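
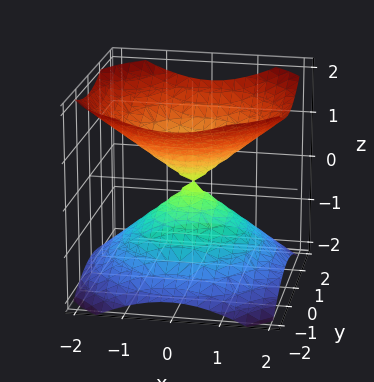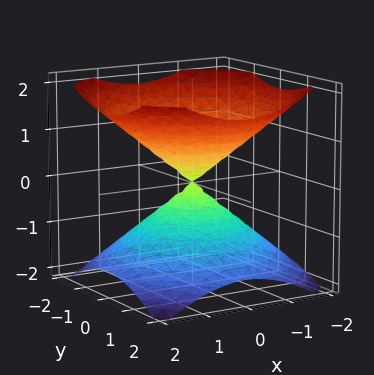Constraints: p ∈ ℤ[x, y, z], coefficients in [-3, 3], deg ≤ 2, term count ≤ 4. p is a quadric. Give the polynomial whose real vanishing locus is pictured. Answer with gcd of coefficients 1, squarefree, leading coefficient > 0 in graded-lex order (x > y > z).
2*x^2 + 2*y^2 - 3*z^2

There are 2 components. They look like related sheets of one shape, so recover p as a whole.
The degree is 2 — a double cone through the origin; a quadric.
Symmetries: it's symmetric under z → −z, forcing even powers of z; every cross-section ⟂ z is a circle, so x, y appear only via x² + y².
Checking where it meets the axes: a circular section at z = 1 has radius between 1 and 2; it meets the z-axis at z = 0 (among the integer gridlines); it crosses the x-axis at the gridline x = 0; it meets the y-axis at y = 0 (among the integer gridlines).
Putting this together gives p.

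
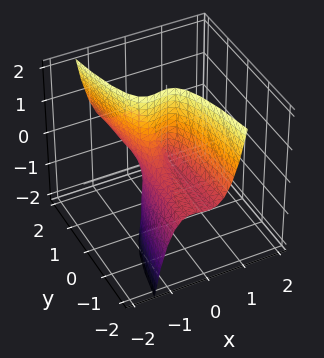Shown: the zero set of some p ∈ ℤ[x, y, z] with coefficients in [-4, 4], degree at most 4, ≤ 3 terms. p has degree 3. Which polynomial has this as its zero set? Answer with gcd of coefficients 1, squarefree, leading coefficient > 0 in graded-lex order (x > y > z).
First, degree: the shape is more complex than any degree-2 surface, so deg p = 3.
Next, from the axis intercepts and sections: every point of the z-axis in the box is on the surface; every point of the y-axis in the box is on the surface.
Finally, these observations pin down the coefficients.

3*x^3 + 2*x^2 + y*z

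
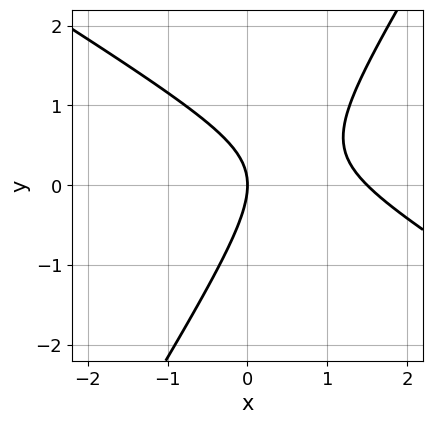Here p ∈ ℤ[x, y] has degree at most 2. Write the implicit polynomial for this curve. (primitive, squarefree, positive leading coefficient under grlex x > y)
2*x^2 + 2*x*y - 2*y^2 - 3*x

(a) Degree: a generic line meets the curve in up to 2 points, so deg p = 2.
(b) Observable constraints: one x-axis crossing is at x = 0; it crosses the y-axis at the gridline y = 0.
(c) These observations pin down the coefficients.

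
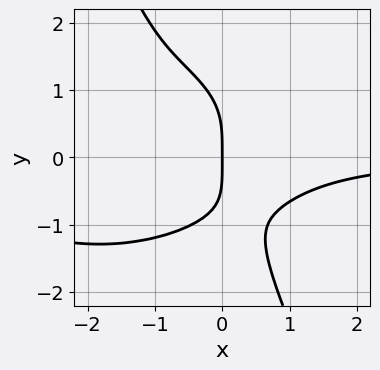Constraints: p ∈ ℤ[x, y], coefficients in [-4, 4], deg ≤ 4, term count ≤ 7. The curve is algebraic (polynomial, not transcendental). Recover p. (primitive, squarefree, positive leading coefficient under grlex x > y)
(a) deg p = 4.
(b) Observable constraints: it meets the y-axis at y = 0 (among the integer gridlines); one x-axis crossing is at x = 0.
(c) These observations pin down the coefficients.

x^3*y + 2*x*y^3 + y^4 + 3*x^2*y + 3*x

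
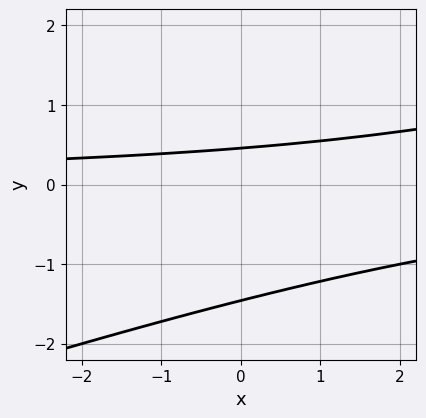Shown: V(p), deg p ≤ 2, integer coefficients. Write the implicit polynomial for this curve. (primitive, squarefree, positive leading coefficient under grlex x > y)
1. Degree: a generic line meets the curve in up to 2 points, so deg p = 2.
2. Reading off the gridlines: it misses every integer gridline on the x-axis.
3. Assembling these constraints gives the stated polynomial.

x*y - 3*y^2 - 3*y + 2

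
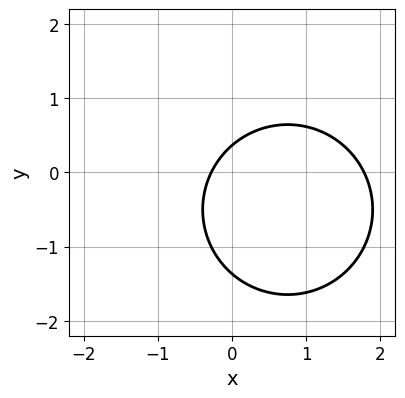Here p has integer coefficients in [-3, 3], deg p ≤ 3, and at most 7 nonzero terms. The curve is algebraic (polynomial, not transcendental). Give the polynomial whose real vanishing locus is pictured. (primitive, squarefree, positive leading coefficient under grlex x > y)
(a) Degree: the shape is more complex than any degree-1 curve, so deg p = 2.
(b) Matching integer coefficients to the picture gives p.

2*x^2 + 2*y^2 - 3*x + 2*y - 1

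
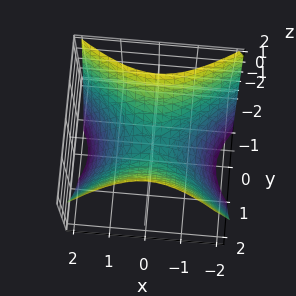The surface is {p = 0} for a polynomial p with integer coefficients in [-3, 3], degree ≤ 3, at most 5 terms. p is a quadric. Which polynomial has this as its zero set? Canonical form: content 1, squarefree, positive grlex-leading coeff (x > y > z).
1. The degree is 2 — a hyperbolic paraboloid; a quadric.
2. Symmetries: it's symmetric under y → −y, forcing even powers of y; mirror symmetry x ↦ −x ⇒ only even powers of x.
3. From the axis intercepts and sections: it crosses the x-axis at the gridline x = 0; it meets the y-axis at y = 0 (among the integer gridlines); one z-axis crossing is at z = 0.
4. Matching integer coefficients to the picture gives p.

2*x^2 - 3*y^2 + 3*z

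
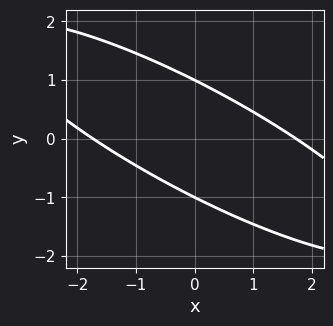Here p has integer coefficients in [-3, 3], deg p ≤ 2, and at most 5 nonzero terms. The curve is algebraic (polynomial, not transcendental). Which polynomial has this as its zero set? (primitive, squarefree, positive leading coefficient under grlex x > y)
Degree: the shape is more complex than any degree-1 curve, so deg p = 2.
Checking where it meets the axes: among the integer gridlines, it crosses the y-axis at y ∈ {-1, 1}.
Fitting integer coefficients to these (and the overall shape) gives p.

x^2 + 3*x*y + 3*y^2 - 3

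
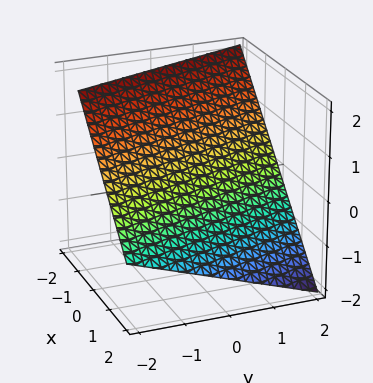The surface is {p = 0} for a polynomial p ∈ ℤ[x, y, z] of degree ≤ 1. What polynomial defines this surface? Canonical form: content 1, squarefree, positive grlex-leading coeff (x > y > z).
The degree is 1 — every cross-section is a straight line — this is a plane.
Against the integer gridlines: it meets the y-axis at y = 2 (among the integer gridlines).
Solving for integer coefficients yields p as stated.

3*x + y + 3*z - 2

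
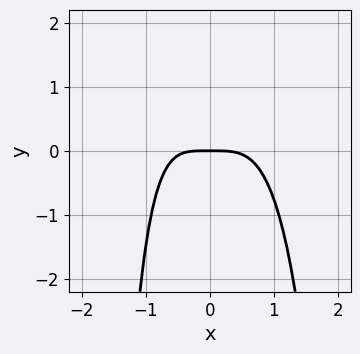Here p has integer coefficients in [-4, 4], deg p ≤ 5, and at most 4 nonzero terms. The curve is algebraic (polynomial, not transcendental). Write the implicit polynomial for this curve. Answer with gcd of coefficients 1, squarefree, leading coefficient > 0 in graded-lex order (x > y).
3*x^4 + x*y + 3*y

1. Degree: no degree-3 curve has this shape, so deg p = 4.
2. From the visible intercepts: it meets the x-axis at x = 0 (among the integer gridlines); it crosses the y-axis at the gridline y = 0.
3. Putting this together gives p.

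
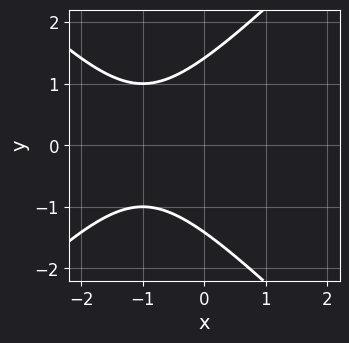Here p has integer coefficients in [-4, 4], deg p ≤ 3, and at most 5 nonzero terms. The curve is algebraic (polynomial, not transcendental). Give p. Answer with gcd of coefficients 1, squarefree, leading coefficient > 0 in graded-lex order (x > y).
(a) The degree is 2 — no degree-1 curve has this shape.
(b) Symmetries: it's symmetric under y → −y, forcing even powers of y.
(c) Checking where it meets the axes: no x-intercept at any integer in the box.
(d) Fitting integer coefficients to these (and the overall shape) gives p.

x^2 - y^2 + 2*x + 2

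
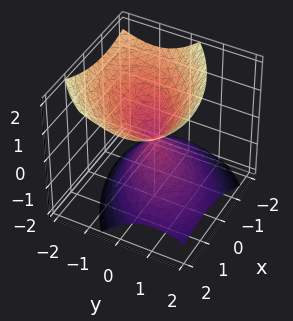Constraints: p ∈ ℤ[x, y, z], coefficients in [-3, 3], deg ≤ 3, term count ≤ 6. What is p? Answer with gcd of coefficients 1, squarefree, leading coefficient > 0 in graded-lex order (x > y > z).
The picture has 2 separate pieces. Treating them together as one polynomial.
The degree is 2 — no degree-1 surface has this shape.
From the visible intercepts: one z-axis crossing is at z = 0; it crosses the y-axis at the gridline y = 0; one x-axis crossing is at x = 0.
Putting this together gives p.

2*x^2 - 2*x*y + 3*y^2 + 2*y*z - 3*z^2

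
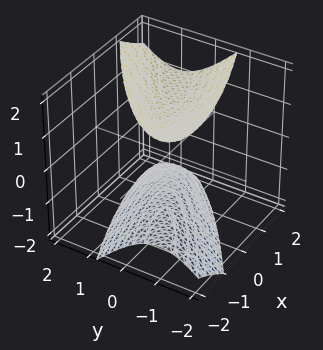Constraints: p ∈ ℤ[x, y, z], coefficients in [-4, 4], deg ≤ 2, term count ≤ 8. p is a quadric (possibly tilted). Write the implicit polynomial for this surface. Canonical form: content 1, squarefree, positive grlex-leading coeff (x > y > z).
(a) There are 2 components. They look like related sheets of one shape, so recover p as a whole.
(b) Degree: the shape is more complex than any degree-1 surface, so deg p = 2.
(c) From the axis intercepts and sections: it misses every integer gridline on the x-axis; no y-intercept at any integer in the box.
(d) Assembling these constraints gives the stated polynomial.

x^2 - 3*x*y - x*z + 3*y^2 - 2*z^2 + 3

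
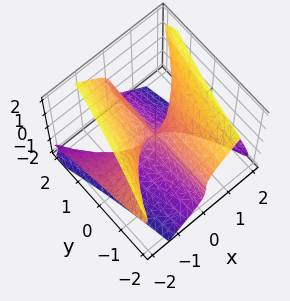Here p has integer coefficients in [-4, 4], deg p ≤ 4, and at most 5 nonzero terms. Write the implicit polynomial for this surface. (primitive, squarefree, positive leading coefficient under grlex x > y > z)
3*x^2*z - 2*z^3 - 3*x*y

The degree is 3 — no degree-2 surface has this shape.
Reading off the gridlines: the visible y-axis segment lies entirely on the surface; every point of the x-axis in the box is on the surface; one z-axis crossing is at z = 0.
Together with the visible shape, these determine p as stated.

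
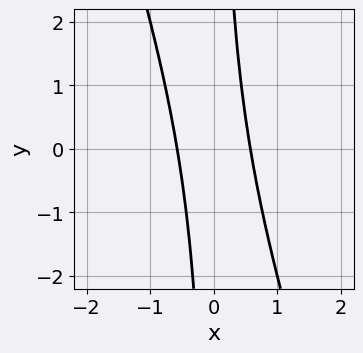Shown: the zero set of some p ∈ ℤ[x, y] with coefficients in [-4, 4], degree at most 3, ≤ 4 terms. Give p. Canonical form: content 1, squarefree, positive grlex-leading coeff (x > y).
3*x^2 + x*y - 1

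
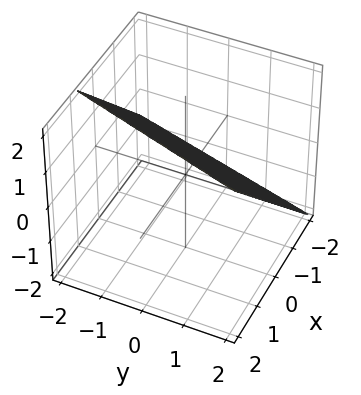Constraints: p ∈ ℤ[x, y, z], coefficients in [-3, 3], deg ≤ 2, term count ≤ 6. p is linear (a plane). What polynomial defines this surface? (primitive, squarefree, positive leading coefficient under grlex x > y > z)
3*x - y - 3*z + 2

1. Degree: every cross-section is a straight line — this is a plane, so deg p = 1.
2. Against the integer gridlines: it meets the y-axis at y = 2 (among the integer gridlines).
3. Putting this together gives p.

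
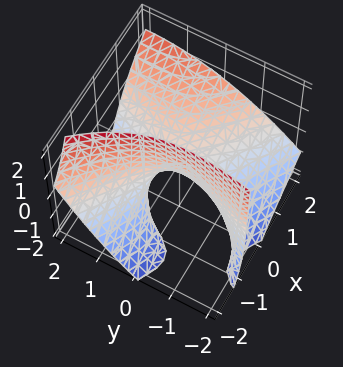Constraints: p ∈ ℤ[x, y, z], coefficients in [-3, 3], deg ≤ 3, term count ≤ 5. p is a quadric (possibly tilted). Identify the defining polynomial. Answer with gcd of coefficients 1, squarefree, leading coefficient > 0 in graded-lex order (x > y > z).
deg p = 2. A generic line meets the surface in up to 2 points.
Against the integer gridlines: it crosses the y-axis at the gridline y = 0; it meets the z-axis at z = 0 (among the integer gridlines).
Assembling these constraints gives the stated polynomial.

2*x^2 + 2*x*y - 3*x*z - y^2 - 2*z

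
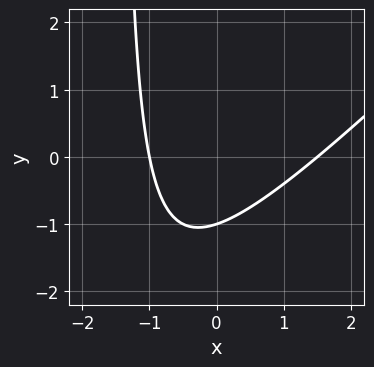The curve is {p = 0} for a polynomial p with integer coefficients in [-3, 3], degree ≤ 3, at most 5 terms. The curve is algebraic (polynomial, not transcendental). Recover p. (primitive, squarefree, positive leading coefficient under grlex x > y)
The degree is 2 — a generic line meets the curve in up to 2 points.
Reading off the gridlines: it meets the y-axis at y = -1 (among the integer gridlines); it meets the x-axis at x = -1 (among the integer gridlines).
The integer polynomial consistent with all of this is the stated p.

2*x^2 - 2*x*y - x - 3*y - 3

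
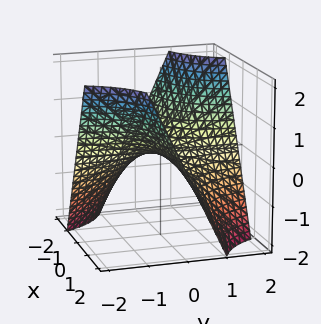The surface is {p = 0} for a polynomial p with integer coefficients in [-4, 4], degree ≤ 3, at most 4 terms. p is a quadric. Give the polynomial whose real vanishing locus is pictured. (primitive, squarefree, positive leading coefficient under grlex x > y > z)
x*y + z

1. deg p = 2. A saddle surface; a quadric.
2. From the axis intercepts and sections: the visible x-axis segment lies entirely on the surface; it meets the z-axis at z = 0 (among the integer gridlines); every point of the y-axis in the box is on the surface.
3. Together with the visible shape, these determine p as stated.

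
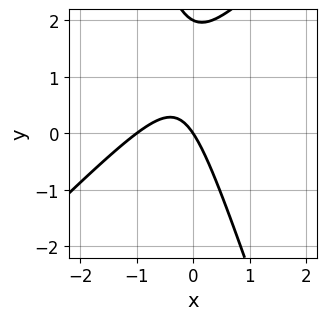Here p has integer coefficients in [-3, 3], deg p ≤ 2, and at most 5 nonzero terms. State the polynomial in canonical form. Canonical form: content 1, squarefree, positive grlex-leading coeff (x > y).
3*x^2 - 2*x*y - y^2 + 3*x + 2*y

1. deg p = 2.
2. Checking where it meets the axes: the x-axis gridline crossings are at x ∈ {-1, 0}; the y-axis gridline crossings are at y ∈ {0, 2}.
3. Solving for integer coefficients yields p as stated.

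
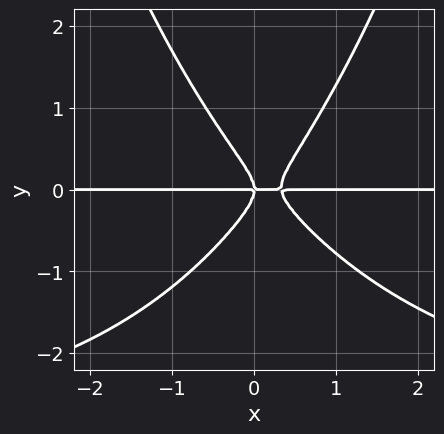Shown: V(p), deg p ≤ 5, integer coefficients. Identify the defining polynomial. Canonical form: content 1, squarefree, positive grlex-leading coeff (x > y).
1. Degree: no degree-3 curve has this shape, so deg p = 4.
2. From the axis intercepts and sections: it meets the y-axis at y = 0 (among the integer gridlines); every point of the x-axis in the box is on the curve.
3. Matching integer coefficients to the picture gives p.

x^2*y^2 + 3*x^2*y - 2*y^3 - x*y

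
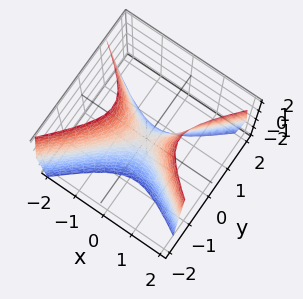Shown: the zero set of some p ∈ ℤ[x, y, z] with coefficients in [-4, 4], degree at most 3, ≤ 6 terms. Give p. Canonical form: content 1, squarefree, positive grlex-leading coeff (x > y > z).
2*x^2 + x*y - 3*y^2 - z

First, deg p = 2. A generic line meets the surface in up to 2 points.
Next, from the axis intercepts and sections: it crosses the y-axis at the gridline y = 0; one z-axis crossing is at z = 0; it crosses the x-axis at the gridline x = 0.
Finally, the integer polynomial consistent with all of this is the stated p.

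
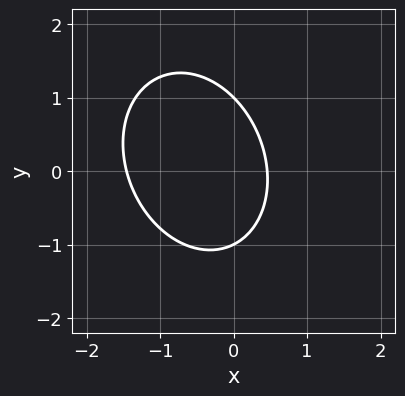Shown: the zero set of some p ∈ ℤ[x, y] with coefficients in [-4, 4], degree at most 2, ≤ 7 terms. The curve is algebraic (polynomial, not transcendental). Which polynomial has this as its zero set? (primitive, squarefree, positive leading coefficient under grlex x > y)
1. Degree: a generic line meets the curve in up to 2 points, so deg p = 2.
2. Against the integer gridlines: the y-axis gridline crossings are at y ∈ {-1, 1}.
3. These observations pin down the coefficients.

3*x^2 + x*y + 2*y^2 + 3*x - 2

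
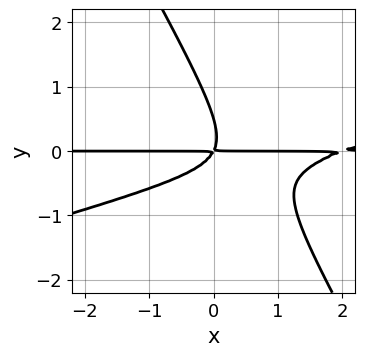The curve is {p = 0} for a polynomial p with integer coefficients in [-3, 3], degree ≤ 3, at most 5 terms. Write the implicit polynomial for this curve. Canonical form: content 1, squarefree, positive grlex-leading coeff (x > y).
x^2*y - 3*x*y^2 - 2*y^3 - 2*x*y + y^2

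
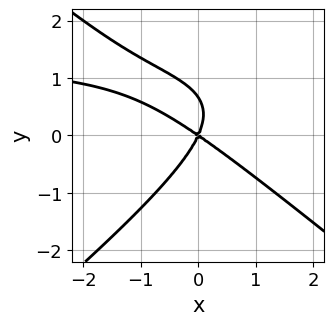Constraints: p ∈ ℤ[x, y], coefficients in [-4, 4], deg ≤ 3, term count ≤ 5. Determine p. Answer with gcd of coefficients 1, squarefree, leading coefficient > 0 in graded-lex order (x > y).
First, degree: the shape is more complex than any degree-2 curve, so deg p = 3.
Next, checking where it meets the axes: it crosses the y-axis at the gridline y = 0; one x-axis crossing is at x = 0.
Finally, these observations pin down the coefficients.

2*x^2*y - 3*y^3 - 3*x^2 - 3*x*y + 2*y^2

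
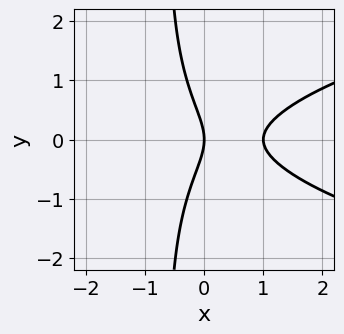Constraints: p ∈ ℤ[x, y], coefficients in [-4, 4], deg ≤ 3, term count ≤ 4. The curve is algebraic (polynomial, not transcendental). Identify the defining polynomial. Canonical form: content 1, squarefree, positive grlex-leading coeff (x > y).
3*x*y^2 - 3*x^2 + 2*y^2 + 3*x

First, degree: the shape is more complex than any degree-2 curve, so deg p = 3.
Then, symmetries: it's symmetric under y → −y, forcing even powers of y.
Next, against the integer gridlines: it meets the y-axis at y = 0 (among the integer gridlines); the x-axis gridline crossings are at x ∈ {0, 1}.
Finally, assembling these constraints gives the stated polynomial.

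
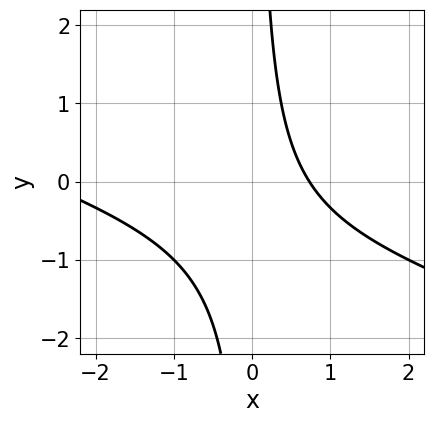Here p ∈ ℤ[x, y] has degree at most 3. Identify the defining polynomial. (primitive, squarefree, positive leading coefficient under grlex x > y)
(a) Degree: no degree-1 curve has this shape, so deg p = 2.
(b) Reading off the gridlines: it misses every integer gridline on the y-axis.
(c) Fitting integer coefficients to these (and the overall shape) gives p.

x^2 + 3*x*y + 2*x - 2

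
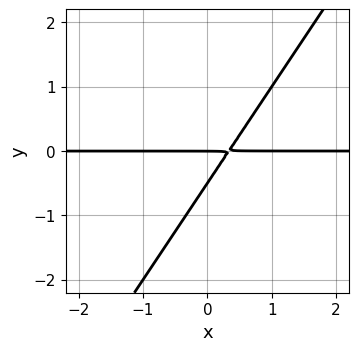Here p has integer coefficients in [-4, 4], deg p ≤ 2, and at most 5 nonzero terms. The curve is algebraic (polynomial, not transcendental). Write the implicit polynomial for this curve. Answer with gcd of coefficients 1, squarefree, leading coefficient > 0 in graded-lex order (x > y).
3*x*y - 2*y^2 - y

1. Degree: a generic line meets the curve in up to 2 points, so deg p = 2.
2. From the axis intercepts and sections: it crosses the y-axis at the gridline y = 0; the visible x-axis segment lies entirely on the curve.
3. Putting this together gives p.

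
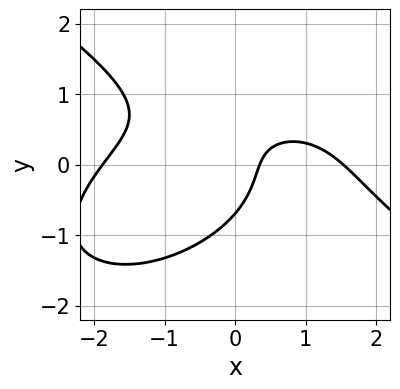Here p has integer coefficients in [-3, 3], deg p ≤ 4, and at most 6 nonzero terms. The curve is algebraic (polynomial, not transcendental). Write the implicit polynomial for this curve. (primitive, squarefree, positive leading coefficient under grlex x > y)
x^3 + 3*y^3 + 3*x*y - 3*x + 1

1. Degree: the shape is more complex than any degree-2 curve, so deg p = 3.
2. Putting this together gives p.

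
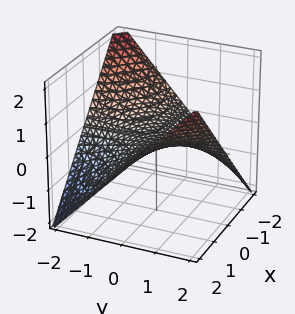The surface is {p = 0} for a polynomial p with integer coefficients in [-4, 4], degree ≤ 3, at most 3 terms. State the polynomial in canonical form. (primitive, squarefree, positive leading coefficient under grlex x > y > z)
x*y - 2*z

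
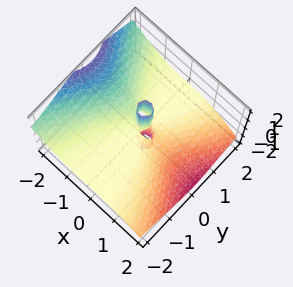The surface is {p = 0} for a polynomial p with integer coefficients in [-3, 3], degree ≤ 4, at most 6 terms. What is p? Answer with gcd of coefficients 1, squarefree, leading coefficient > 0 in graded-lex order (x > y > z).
First, the degree is 3 — the shape is more complex than any degree-2 surface.
Then, checking where it meets the axes: the visible y-axis segment lies entirely on the surface; every point of the z-axis in the box is on the surface; it crosses the x-axis at the gridline x = 0.
Finally, solving for integer coefficients yields p as stated.

2*x^3 + 2*x^2*z + 2*y^2*z - y*z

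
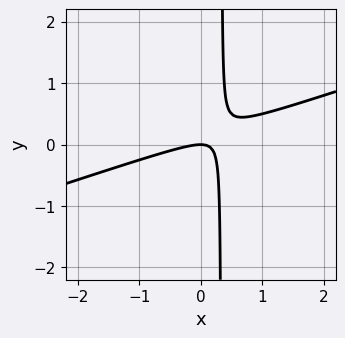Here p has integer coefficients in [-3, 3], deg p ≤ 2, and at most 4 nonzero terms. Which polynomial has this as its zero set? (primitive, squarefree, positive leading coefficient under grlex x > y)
First, deg p = 2. The shape is more complex than any degree-1 curve.
Then, reading off the gridlines: it crosses the x-axis at the gridline x = 0; it meets the y-axis at y = 0 (among the integer gridlines).
Finally, solving for integer coefficients yields p as stated.

x^2 - 3*x*y + y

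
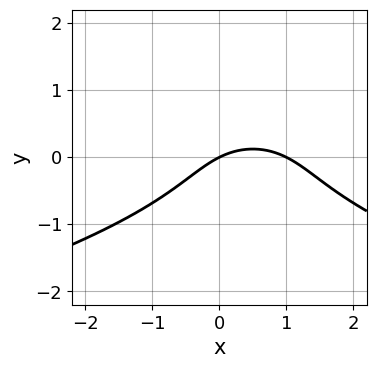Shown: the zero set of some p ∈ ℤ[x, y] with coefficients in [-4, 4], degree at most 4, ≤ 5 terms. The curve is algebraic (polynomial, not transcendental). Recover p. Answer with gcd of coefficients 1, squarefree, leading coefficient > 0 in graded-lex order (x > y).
1. The degree is 3 — no degree-2 curve has this shape.
2. Reading off the gridlines: one y-axis crossing is at y = 0; among the integer gridlines, it crosses the x-axis at x ∈ {0, 1}.
3. Solving for integer coefficients yields p as stated.

2*y^3 + x^2 - x + 2*y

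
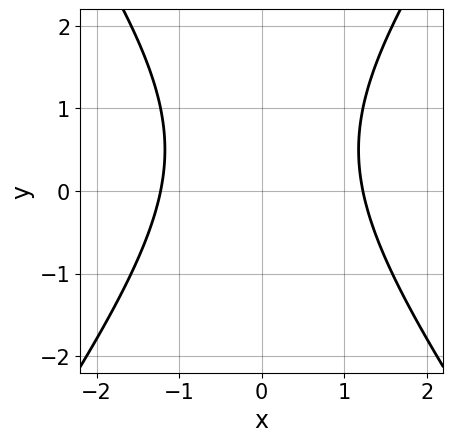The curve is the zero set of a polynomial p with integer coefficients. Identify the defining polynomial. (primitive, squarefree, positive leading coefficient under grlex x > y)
(a) Degree: a generic line meets the curve in up to 2 points, so deg p = 2.
(b) Symmetries: mirror symmetry x ↦ −x ⇒ only even powers of x.
(c) Reading off the gridlines: no y-intercept at any integer in the box.
(d) Putting this together gives p.

2*x^2 - y^2 + y - 3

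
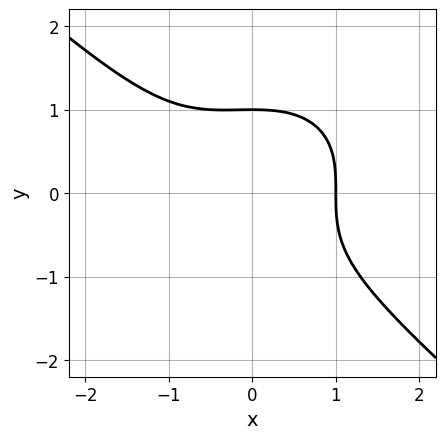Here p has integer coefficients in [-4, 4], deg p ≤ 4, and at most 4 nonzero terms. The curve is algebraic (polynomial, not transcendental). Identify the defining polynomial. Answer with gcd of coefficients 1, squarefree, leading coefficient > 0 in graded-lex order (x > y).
2*x^3 + 3*y^3 + x^2 - 3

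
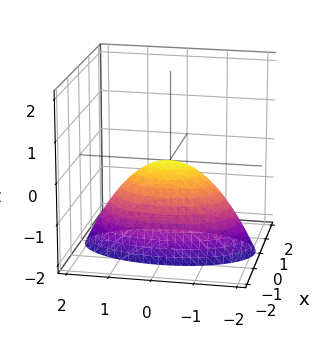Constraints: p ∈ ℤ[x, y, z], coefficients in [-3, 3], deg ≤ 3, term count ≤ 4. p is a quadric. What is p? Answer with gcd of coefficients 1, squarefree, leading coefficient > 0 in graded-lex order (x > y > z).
3*x^2 + y^2 + 2*z

First, deg p = 2. A single bowl opening along one axis; a quadric.
Then, symmetries: mirror symmetry x ↦ −x ⇒ only even powers of x; it's symmetric under y → −y, forcing even powers of y.
Then, from the axis intercepts and sections: one y-axis crossing is at y = 0; it meets the z-axis at z = 0 (among the integer gridlines); one x-axis crossing is at x = 0.
Finally, assembling these constraints gives the stated polynomial.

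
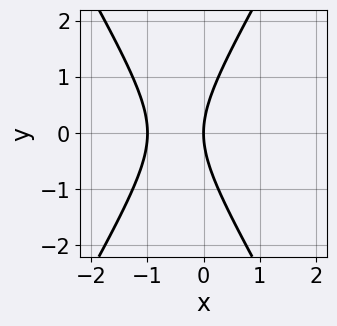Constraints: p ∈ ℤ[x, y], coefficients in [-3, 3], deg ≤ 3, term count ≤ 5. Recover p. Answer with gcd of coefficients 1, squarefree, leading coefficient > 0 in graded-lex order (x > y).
3*x^2 - y^2 + 3*x

deg p = 2. No degree-1 curve has this shape.
Symmetries: the y ↦ −y reflection is a symmetry, so y appears only in even powers.
Reading off the gridlines: it crosses the y-axis at the gridline y = 0; among the integer gridlines, it crosses the x-axis at x ∈ {-1, 0}.
Putting this together gives p.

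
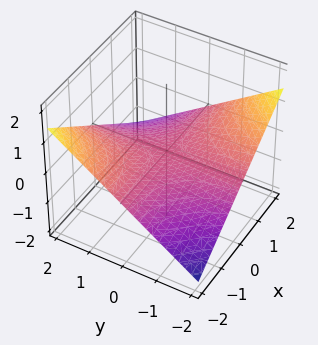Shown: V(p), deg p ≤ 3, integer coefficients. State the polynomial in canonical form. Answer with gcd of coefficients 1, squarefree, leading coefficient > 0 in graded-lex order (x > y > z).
(a) deg p = 2.
(b) Reading off the gridlines: every point of the x-axis in the box is on the surface; one z-axis crossing is at z = 0; every point of the y-axis in the box is on the surface.
(c) These observations pin down the coefficients.

x*y + 3*z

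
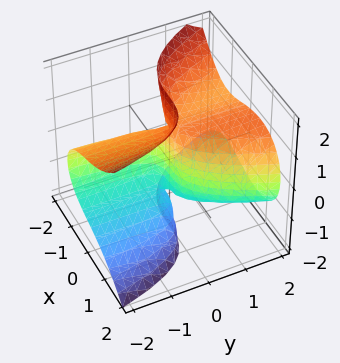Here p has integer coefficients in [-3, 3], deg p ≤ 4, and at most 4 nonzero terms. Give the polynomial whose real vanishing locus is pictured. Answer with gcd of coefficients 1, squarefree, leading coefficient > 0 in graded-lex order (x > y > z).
The degree is 3 — a generic line meets the surface in up to 3 points.
Reading off the gridlines: one x-axis crossing is at x = 0; every point of the z-axis in the box is on the surface.
Matching integer coefficients to the picture gives p.

2*x^3 + 3*y*z^2 - 2*x*y - 3*y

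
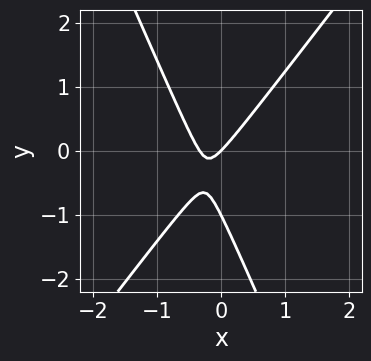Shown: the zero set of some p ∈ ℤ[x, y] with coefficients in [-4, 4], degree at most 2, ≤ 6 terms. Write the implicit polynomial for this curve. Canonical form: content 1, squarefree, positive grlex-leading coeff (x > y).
(a) Degree: the shape is more complex than any degree-1 curve, so deg p = 2.
(b) Against the integer gridlines: one x-axis crossing is at x = 0; the y-axis gridline crossings are at y ∈ {-1, 0}.
(c) The integer polynomial consistent with all of this is the stated p.

3*x^2 - x*y - y^2 + x - y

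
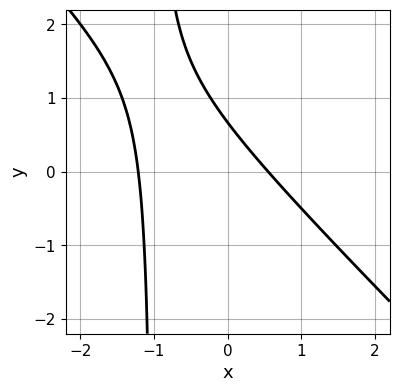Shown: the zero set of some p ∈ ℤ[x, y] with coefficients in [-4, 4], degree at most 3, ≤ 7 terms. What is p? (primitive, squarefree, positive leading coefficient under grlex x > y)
1. The degree is 2 — a generic line meets the curve in up to 2 points.
2. The integer polynomial consistent with all of this is the stated p.

3*x^2 + 3*x*y + 2*x + 3*y - 2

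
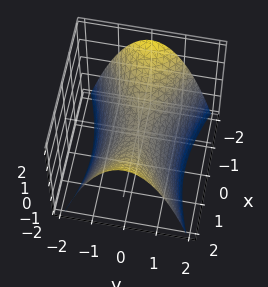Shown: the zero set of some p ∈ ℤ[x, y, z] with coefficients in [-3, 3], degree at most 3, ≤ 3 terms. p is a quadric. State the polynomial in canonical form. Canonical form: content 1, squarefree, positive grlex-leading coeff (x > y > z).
x^2 - 3*y^2 - 3*z

The degree is 2 — a hyperbolic paraboloid; a quadric.
Symmetries: it's symmetric under x → −x, forcing even powers of x; mirror symmetry y ↦ −y ⇒ only even powers of y.
From the visible intercepts: it crosses the y-axis at the gridline y = 0; it crosses the x-axis at the gridline x = 0; it meets the z-axis at z = 0 (among the integer gridlines).
Putting this together gives p.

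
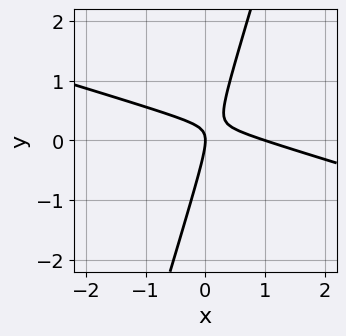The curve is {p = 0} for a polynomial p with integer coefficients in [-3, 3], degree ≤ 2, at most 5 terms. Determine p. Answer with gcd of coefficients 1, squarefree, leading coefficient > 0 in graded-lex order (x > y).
First, degree: the shape is more complex than any degree-1 curve, so deg p = 2.
Then, from the visible intercepts: among the integer gridlines, it crosses the x-axis at x ∈ {0, 1}; it meets the y-axis at y = 0 (among the integer gridlines).
Finally, assembling these constraints gives the stated polynomial.

x^2 + 3*x*y - y^2 - x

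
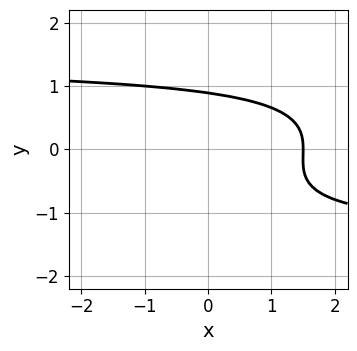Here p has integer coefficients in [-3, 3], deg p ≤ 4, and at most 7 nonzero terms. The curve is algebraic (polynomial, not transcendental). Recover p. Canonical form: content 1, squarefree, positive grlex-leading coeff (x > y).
x*y^2 - 2*y^3 - 2*y^2 - 2*x + 3

First, degree: a generic line meets the curve in up to 3 points, so deg p = 3.
Finally, solving for integer coefficients yields p as stated.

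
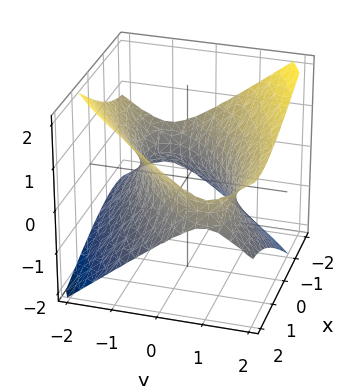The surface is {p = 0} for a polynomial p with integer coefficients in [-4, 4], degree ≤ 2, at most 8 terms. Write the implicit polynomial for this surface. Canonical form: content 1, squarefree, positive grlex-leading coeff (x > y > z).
x^2 - 2*x*y + x*z + 2*y^2 - 3*z^2 - 2

deg p = 2. No degree-1 surface has this shape.
Against the integer gridlines: the surface avoids every integer z-axis point in the box; the y-axis gridline crossings are at y ∈ {-1, 1}.
Matching integer coefficients to the picture gives p.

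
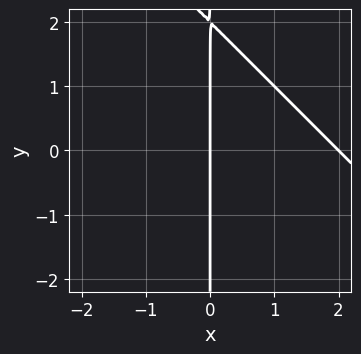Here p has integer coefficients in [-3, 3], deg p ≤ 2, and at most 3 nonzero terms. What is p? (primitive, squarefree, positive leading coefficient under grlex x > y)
x^2 + x*y - 2*x

deg p = 2.
From the visible intercepts: among the integer gridlines, it crosses the x-axis at x ∈ {0, 2}; every point of the y-axis in the box is on the curve.
Putting this together gives p.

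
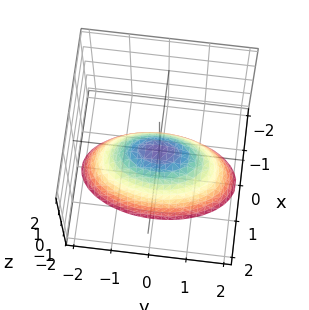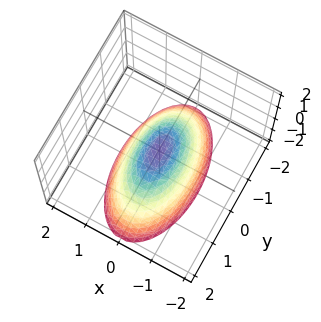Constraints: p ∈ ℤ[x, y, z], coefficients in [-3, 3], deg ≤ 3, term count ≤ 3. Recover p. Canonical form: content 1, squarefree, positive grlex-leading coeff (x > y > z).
1. deg p = 2. A single bowl opening along one axis; a quadric.
2. Symmetries: mirror symmetry y ↦ −y ⇒ only even powers of y; it's symmetric under x → −x, forcing even powers of x.
3. Reading off the gridlines: it crosses the y-axis at the gridline y = 0; it crosses the x-axis at the gridline x = 0; it crosses the z-axis at the gridline z = 0.
4. The integer polynomial consistent with all of this is the stated p.

3*x^2 + y^2 + 2*z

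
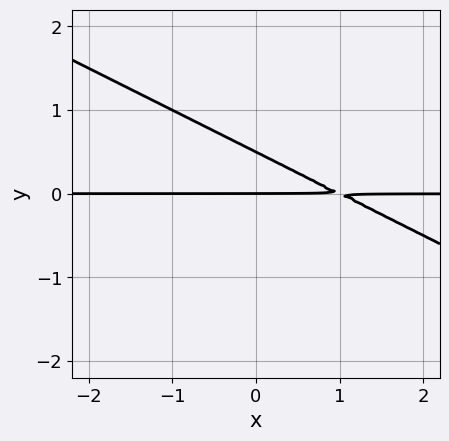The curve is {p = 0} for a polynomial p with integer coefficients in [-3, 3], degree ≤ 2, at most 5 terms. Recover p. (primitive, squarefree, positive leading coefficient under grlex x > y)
x*y + 2*y^2 - y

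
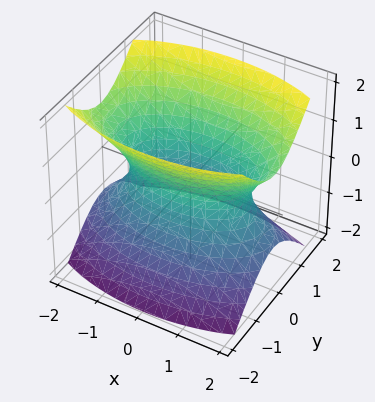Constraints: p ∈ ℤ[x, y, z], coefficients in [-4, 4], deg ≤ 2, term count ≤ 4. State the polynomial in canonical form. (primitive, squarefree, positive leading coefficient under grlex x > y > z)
x^2 + 3*y^2 - 2*z^2 - 2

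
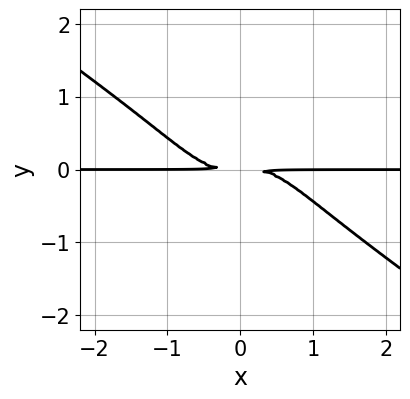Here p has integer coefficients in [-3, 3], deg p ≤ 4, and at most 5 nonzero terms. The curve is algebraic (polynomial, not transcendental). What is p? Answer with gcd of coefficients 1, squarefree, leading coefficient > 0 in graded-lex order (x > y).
(a) deg p = 4. The shape is more complex than any degree-3 curve.
(b) Reading off the gridlines: the visible x-axis segment lies entirely on the curve.
(c) Putting this together gives p.

3*x^3*y + 3*x^2*y^2 - 2*x*y^3 + 3*y^2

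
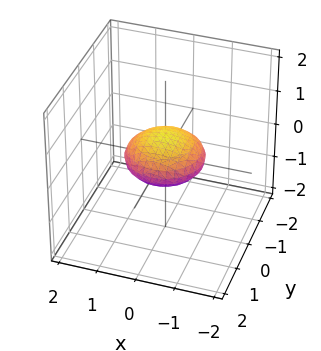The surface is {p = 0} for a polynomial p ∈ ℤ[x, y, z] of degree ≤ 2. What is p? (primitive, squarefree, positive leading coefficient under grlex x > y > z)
(a) The degree is 2 — bounded and convex; a quadric.
(b) Symmetries: rotational symmetry about the z-axis ⇒ p depends on x, y only through x² + y²; mirror symmetry z ↦ −z ⇒ only even powers of z.
(c) From the visible intercepts: among the integer gridlines, it crosses the y-axis at y ∈ {-1, 1}; the x-axis gridline crossings are at x ∈ {-1, 1}; a circular section at z = 0 has radius exactly 1.
(d) Together with the visible shape, these determine p as stated.

x^2 + y^2 + 3*z^2 - 1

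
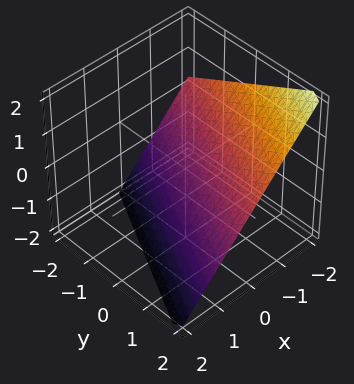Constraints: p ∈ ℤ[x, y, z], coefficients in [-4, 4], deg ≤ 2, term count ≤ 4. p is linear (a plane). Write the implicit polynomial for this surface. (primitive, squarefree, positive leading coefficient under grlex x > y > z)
2*x - y + 2*z + 2

Degree: the surface is flat (a plane), so deg p = 1.
Checking where it meets the axes: it meets the z-axis at z = -1 (among the integer gridlines); it meets the x-axis at x = -1 (among the integer gridlines).
Solving for integer coefficients yields p as stated. Check: (0, 2, 0) on the y-axis lies on the surface, and p(0, 2, 0) = 0. ✓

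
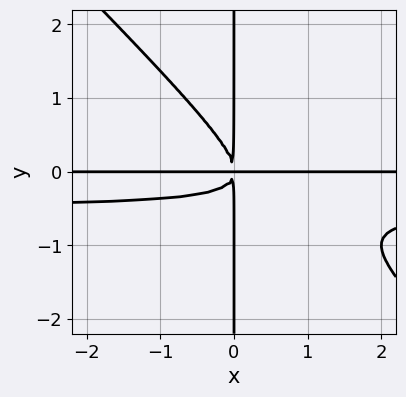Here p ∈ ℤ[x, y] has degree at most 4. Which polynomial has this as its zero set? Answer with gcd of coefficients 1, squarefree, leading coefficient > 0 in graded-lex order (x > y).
1. deg p = 4. The shape is more complex than any degree-3 curve.
2. Observable constraints: every point of the x-axis in the box is on the curve; every point of the y-axis in the box is on the curve.
3. Putting this together gives p.

2*x^2*y^2 + 2*x*y^3 + x^2*y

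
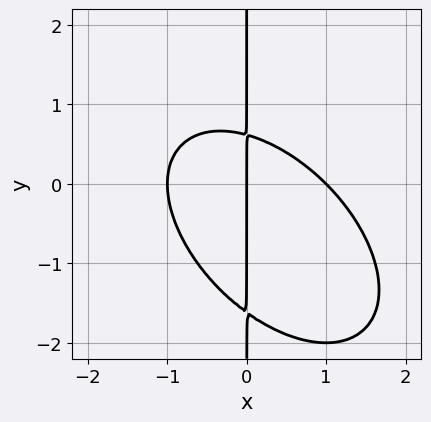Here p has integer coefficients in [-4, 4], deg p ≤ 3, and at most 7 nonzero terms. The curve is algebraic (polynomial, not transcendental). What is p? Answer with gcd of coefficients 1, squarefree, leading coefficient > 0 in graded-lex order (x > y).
x^3 + x^2*y + x*y^2 + x*y - x

(a) deg p = 3. The shape is more complex than any degree-2 curve.
(b) Against the integer gridlines: every point of the y-axis in the box is on the curve; among the integer gridlines, it crosses the x-axis at x ∈ {-1, 0, 1}.
(c) Assembling these constraints gives the stated polynomial.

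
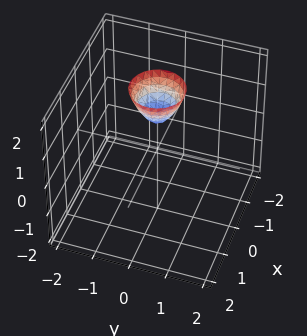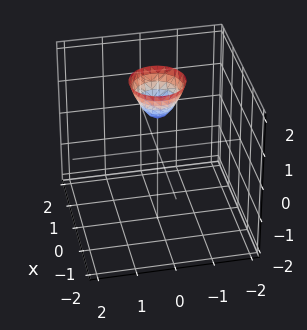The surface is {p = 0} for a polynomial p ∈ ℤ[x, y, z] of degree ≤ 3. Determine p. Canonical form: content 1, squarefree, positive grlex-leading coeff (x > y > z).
2*x^2 + 2*y^2 - z + 1

1. Degree: the shape is more complex than any degree-1 surface, so deg p = 2.
2. Symmetries: rotational symmetry about the z-axis ⇒ p depends on x, y only through x² + y².
3. Reading off the gridlines: it misses every integer gridline on the x-axis; a circular section at z = 2 has radius between 0 and 1; no y-intercept at any integer in the box.
4. Together with the visible shape, these determine p as stated. Check: (0, 0, 1) on the z-axis lies on the surface, and p(0, 0, 1) = 0. ✓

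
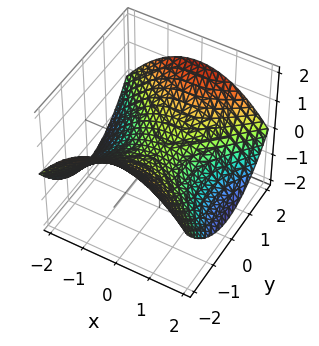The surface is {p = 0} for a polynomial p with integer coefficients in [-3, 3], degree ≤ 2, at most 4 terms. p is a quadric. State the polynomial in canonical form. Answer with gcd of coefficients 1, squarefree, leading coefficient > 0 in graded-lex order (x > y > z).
x^2 - y^2 + 3*z

(a) Degree: a saddle surface; a quadric, so deg p = 2.
(b) Symmetries: it's symmetric under y → −y, forcing even powers of y; the x ↦ −x reflection is a symmetry, so x appears only in even powers.
(c) Reading off the gridlines: one y-axis crossing is at y = 0; it meets the z-axis at z = 0 (among the integer gridlines).
(d) Together with the visible shape, these determine p as stated.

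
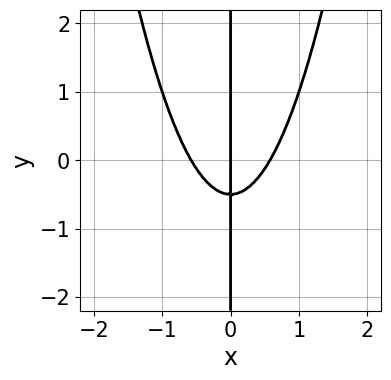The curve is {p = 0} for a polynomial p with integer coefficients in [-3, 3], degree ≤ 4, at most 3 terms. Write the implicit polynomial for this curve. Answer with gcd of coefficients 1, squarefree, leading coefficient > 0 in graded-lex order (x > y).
3*x^3 - 2*x*y - x

Degree: no degree-2 curve has this shape, so deg p = 3.
Observable constraints: it meets the x-axis at x = 0 (among the integer gridlines); every point of the y-axis in the box is on the curve.
Matching integer coefficients to the picture gives p.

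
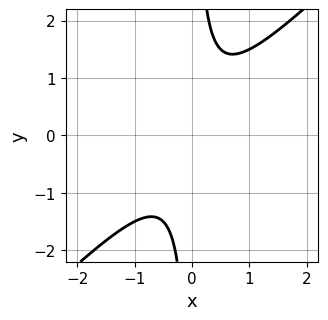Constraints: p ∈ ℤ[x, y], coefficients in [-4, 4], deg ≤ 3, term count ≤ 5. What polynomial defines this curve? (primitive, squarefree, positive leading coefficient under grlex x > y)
2*x^2 - 2*x*y + 1

deg p = 2. No degree-1 curve has this shape.
From the visible intercepts: it misses every integer gridline on the y-axis; the curve avoids every integer x-axis point in the box.
The integer polynomial consistent with all of this is the stated p.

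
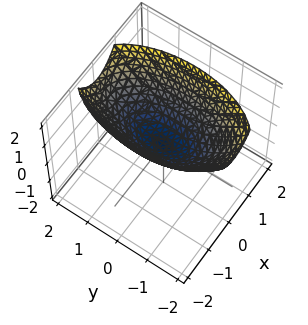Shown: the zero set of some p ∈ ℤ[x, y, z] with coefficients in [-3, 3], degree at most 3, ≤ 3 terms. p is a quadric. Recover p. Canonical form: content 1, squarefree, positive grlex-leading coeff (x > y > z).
3*x^2 + y^2 - 3*z

deg p = 2. A single bowl opening along one axis; a quadric.
Symmetries: the y ↦ −y reflection is a symmetry, so y appears only in even powers; mirror symmetry x ↦ −x ⇒ only even powers of x.
Observable constraints: it meets the z-axis at z = 0 (among the integer gridlines); it meets the y-axis at y = 0 (among the integer gridlines); it meets the x-axis at x = 0 (among the integer gridlines).
Putting this together gives p.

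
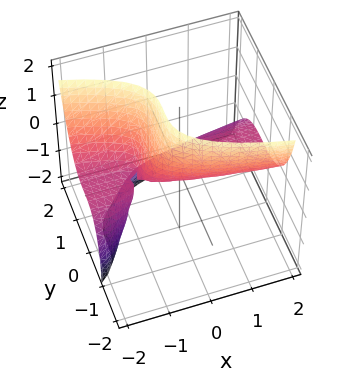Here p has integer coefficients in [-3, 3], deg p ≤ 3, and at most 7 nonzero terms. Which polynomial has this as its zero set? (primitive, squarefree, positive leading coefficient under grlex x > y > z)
First, the degree is 3 — the shape is more complex than any degree-2 surface.
Next, observable constraints: the visible x-axis segment lies entirely on the surface; it crosses the z-axis at the gridline z = 0; it crosses the y-axis at the gridline y = 0.
Finally, these observations pin down the coefficients.

3*y^3 + 3*x*z - y^2 - z^2 + 3*z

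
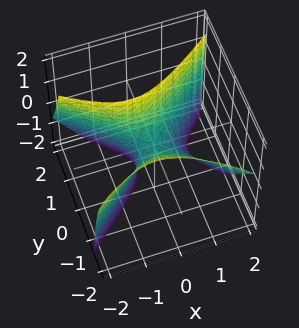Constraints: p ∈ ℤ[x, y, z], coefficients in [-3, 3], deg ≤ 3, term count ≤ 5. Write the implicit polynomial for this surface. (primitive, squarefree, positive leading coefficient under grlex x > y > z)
(a) The degree is 2 — the shape is more complex than any degree-1 surface.
(b) Checking where it meets the axes: one z-axis crossing is at z = 0; it meets the x-axis at x = 0 (among the integer gridlines); one y-axis crossing is at y = 0.
(c) Fitting integer coefficients to these (and the overall shape) gives p.

2*x^2 + x*z - 3*y^2 - 2*y*z + z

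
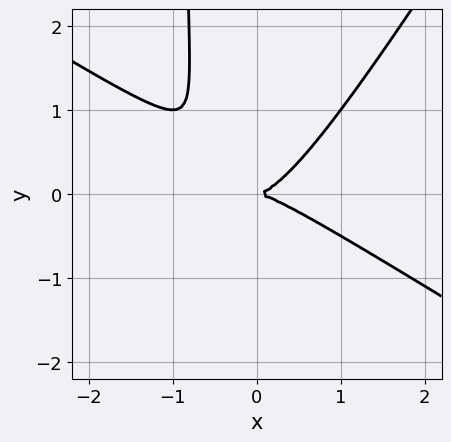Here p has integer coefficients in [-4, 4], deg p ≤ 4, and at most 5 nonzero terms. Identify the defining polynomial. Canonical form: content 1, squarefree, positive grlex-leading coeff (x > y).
x^3 + x^2*y - x*y^2 - y^2

First, deg p = 3.
Next, from the visible intercepts: it meets the y-axis at y = 0 (among the integer gridlines); one x-axis crossing is at x = 0.
Finally, assembling these constraints gives the stated polynomial.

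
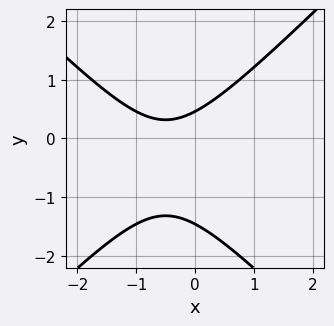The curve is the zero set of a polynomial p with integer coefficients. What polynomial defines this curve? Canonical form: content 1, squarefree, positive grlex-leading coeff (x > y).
3*x^2 - 3*y^2 + 3*x - 3*y + 2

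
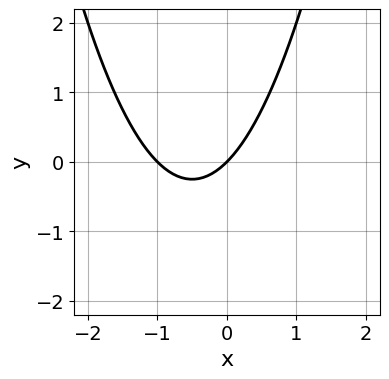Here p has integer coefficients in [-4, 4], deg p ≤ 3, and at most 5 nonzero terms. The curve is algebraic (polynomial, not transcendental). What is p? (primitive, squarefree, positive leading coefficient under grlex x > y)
x^2 + x - y

First, deg p = 2. A generic line meets the curve in up to 2 points.
Next, against the integer gridlines: it crosses the y-axis at the gridline y = 0; the x-axis gridline crossings are at x ∈ {-1, 0}.
Finally, solving for integer coefficients yields p as stated.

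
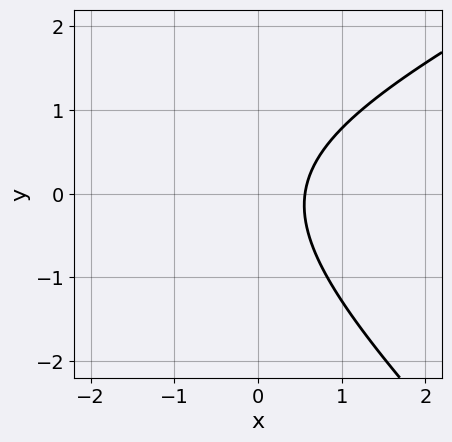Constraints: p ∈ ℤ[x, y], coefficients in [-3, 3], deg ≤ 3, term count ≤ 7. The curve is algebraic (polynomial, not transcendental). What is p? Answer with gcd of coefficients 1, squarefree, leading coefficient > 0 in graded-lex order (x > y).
x^2 - x*y - 2*y^2 + 3*x - 2

1. The degree is 2 — no degree-1 curve has this shape.
2. From the visible intercepts: no y-intercept at any integer in the box.
3. Fitting integer coefficients to these (and the overall shape) gives p.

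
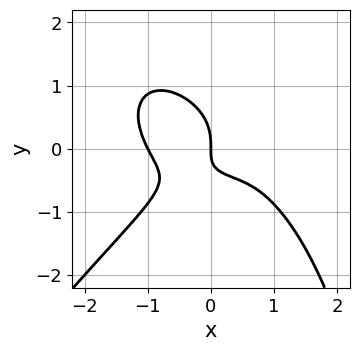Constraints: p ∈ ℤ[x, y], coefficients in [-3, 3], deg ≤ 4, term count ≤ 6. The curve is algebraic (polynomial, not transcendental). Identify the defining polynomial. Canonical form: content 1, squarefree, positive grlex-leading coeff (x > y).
First, the degree is 4 — no degree-3 curve has this shape.
Then, reading off the gridlines: one y-axis crossing is at y = 0; the x-axis gridline crossings are at x ∈ {-1, 0}.
Finally, solving for integer coefficients yields p as stated.

2*x^4 - x*y^3 + 3*y^3 + 3*x*y + 2*x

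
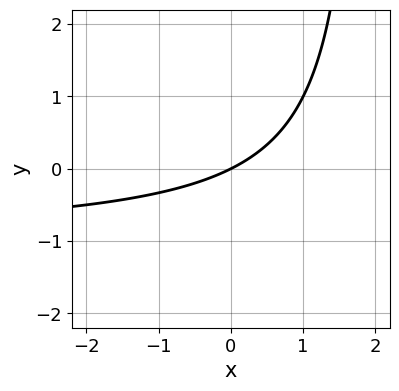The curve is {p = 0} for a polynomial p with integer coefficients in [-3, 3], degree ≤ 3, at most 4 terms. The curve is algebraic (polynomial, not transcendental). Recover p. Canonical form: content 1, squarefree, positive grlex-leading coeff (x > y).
x*y + x - 2*y

(a) The degree is 2 — no degree-1 curve has this shape.
(b) Observable constraints: it crosses the x-axis at the gridline x = 0; it meets the y-axis at y = 0 (among the integer gridlines).
(c) Putting this together gives p.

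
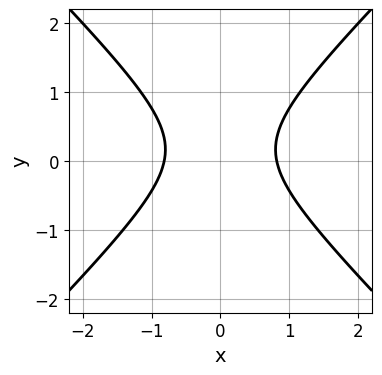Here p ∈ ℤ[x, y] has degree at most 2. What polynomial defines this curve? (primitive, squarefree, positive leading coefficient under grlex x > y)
3*x^2 - 3*y^2 + y - 2

(a) Degree: the shape is more complex than any degree-1 curve, so deg p = 2.
(b) Symmetries: mirror symmetry x ↦ −x ⇒ only even powers of x.
(c) Checking where it meets the axes: no y-intercept at any integer in the box.
(d) Together with the visible shape, these determine p as stated.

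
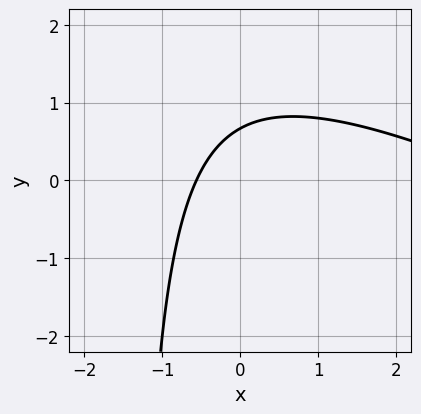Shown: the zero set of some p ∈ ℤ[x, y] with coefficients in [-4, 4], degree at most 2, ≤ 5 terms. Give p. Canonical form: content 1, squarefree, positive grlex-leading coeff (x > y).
x^2 + 2*x*y - 3*x + 3*y - 2

The degree is 2 — the shape is more complex than any degree-1 curve.
Matching integer coefficients to the picture gives p.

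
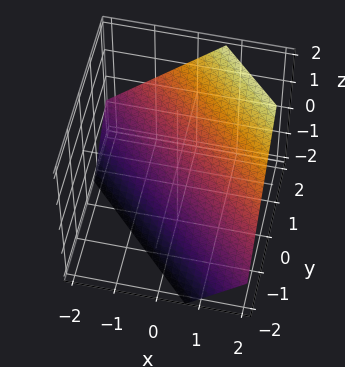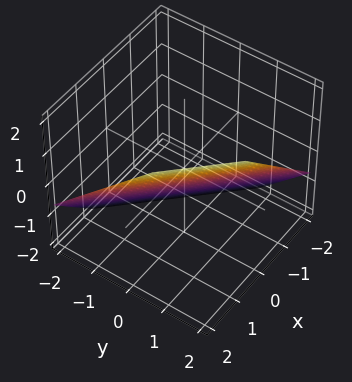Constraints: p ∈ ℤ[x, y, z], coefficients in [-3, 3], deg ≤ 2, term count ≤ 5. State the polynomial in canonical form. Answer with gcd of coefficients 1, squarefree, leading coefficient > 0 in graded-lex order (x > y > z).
1. The degree is 1 — every cross-section is a straight line — this is a plane.
2. Matching integer coefficients to the picture gives p.

3*x + 3*y - 3*z - 2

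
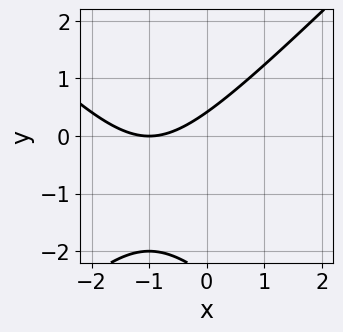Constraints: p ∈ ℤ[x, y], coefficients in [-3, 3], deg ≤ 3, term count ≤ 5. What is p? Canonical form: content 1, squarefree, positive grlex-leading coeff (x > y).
x^2 - y^2 + 2*x - 2*y + 1

The degree is 2 — no degree-1 curve has this shape.
Observable constraints: it meets the x-axis at x = -1 (among the integer gridlines).
Assembling these constraints gives the stated polynomial.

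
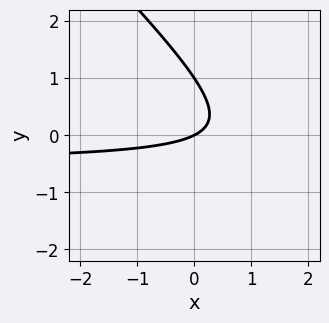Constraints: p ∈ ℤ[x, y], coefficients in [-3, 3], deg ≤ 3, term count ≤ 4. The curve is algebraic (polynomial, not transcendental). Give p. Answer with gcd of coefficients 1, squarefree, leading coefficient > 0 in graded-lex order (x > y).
Degree: the shape is more complex than any degree-1 curve, so deg p = 2.
From the visible intercepts: it meets the x-axis at x = 0 (among the integer gridlines); the y-axis gridline crossings are at y ∈ {0, 1}.
Putting this together gives p.

2*x*y + 2*y^2 + x - 2*y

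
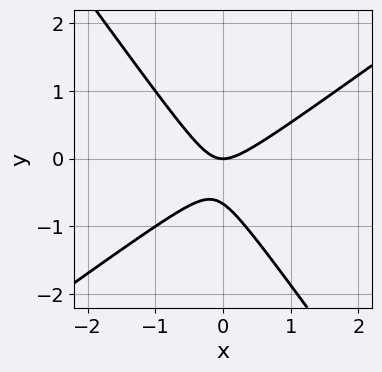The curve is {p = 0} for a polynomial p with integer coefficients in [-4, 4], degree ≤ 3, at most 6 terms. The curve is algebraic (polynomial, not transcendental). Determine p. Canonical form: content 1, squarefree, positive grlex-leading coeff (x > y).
First, the degree is 2 — a generic line meets the curve in up to 2 points.
Then, checking where it meets the axes: one y-axis crossing is at y = 0; it crosses the x-axis at the gridline x = 0.
Finally, together with the visible shape, these determine p as stated.

3*x^2 - 2*x*y - 3*y^2 - 2*y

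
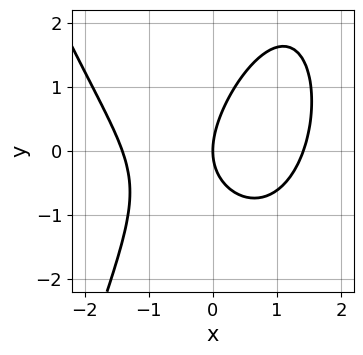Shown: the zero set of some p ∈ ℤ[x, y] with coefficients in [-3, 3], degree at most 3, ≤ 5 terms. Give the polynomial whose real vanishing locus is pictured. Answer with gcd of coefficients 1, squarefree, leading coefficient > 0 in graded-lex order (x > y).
(a) deg p = 3. No degree-2 curve has this shape.
(b) Observable constraints: one y-axis crossing is at y = 0; it meets the x-axis at x = 0 (among the integer gridlines).
(c) Putting this together gives p.

x^3 - x*y + y^2 - 2*x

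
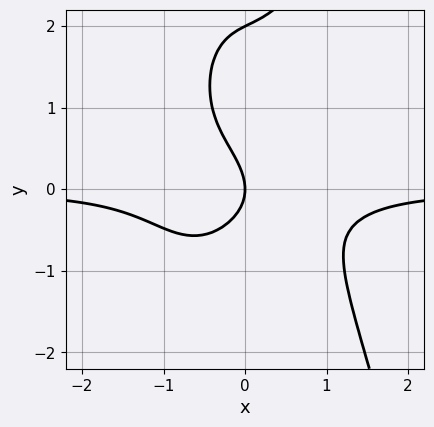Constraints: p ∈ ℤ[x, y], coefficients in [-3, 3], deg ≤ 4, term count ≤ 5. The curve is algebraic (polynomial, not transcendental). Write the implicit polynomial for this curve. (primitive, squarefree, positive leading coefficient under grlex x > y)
3*x^3*y - y^3 + 2*y^2 + 2*x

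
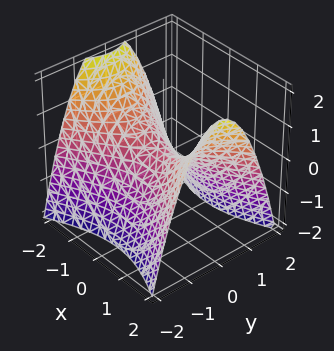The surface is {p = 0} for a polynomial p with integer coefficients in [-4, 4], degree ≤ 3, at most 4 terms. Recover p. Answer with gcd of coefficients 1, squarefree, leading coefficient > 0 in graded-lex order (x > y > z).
(a) Degree: a saddle surface; a quadric, so deg p = 2.
(b) Symmetries: it's symmetric under y → −y, forcing even powers of y; it's symmetric under x → −x, forcing even powers of x.
(c) Checking where it meets the axes: it meets the x-axis at x = 0 (among the integer gridlines); one y-axis crossing is at y = 0; it meets the z-axis at z = 0 (among the integer gridlines).
(d) These observations pin down the coefficients.

x^2 - 2*y^2 - 2*z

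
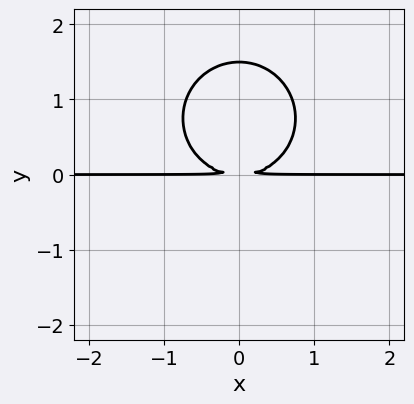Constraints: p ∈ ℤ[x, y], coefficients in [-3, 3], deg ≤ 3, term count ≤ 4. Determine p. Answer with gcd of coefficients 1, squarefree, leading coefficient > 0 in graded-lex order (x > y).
2*x^2*y + 2*y^3 - 3*y^2

First, degree: a generic line meets the curve in up to 3 points, so deg p = 3.
Next, symmetries: it's symmetric under x → −x, forcing even powers of x.
Then, observable constraints: every point of the x-axis in the box is on the curve.
Finally, solving for integer coefficients yields p as stated.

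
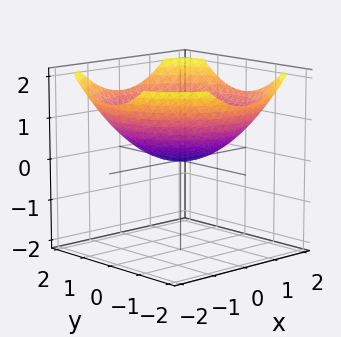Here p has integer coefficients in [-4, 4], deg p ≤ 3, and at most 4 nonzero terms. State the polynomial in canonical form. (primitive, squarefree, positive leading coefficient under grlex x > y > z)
x^2 + y^2 - 3*z

1. deg p = 2. A single bowl opening along one axis; a quadric.
2. Symmetries: every cross-section ⟂ z is a circle, so x, y appear only via x² + y².
3. Against the integer gridlines: one z-axis crossing is at z = 0; it crosses the y-axis at the gridline y = 0.
4. Together with the visible shape, these determine p as stated.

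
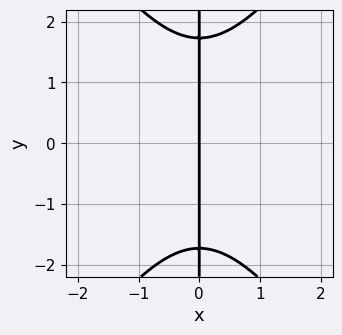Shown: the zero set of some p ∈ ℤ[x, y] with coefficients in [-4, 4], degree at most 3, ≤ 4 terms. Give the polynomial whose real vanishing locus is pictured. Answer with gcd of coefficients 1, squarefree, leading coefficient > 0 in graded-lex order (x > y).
First, degree: the shape is more complex than any degree-2 curve, so deg p = 3.
Then, symmetries: the y ↦ −y reflection is a symmetry, so y appears only in even powers.
Then, checking where it meets the axes: one x-axis crossing is at x = 0; every point of the y-axis in the box is on the curve.
Finally, these observations pin down the coefficients.

2*x^3 - x*y^2 + 3*x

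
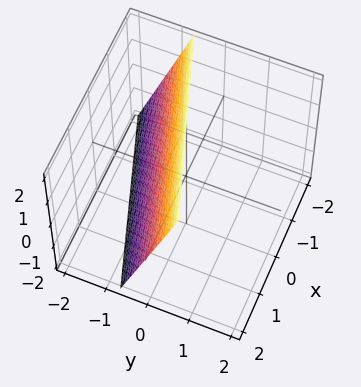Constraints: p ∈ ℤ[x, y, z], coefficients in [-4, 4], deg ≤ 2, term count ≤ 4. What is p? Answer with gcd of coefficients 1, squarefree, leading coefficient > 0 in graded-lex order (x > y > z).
(a) Degree: every cross-section is a straight line — this is a plane, so deg p = 1.
(b) Reading off the gridlines: it meets the z-axis at z = 2 (among the integer gridlines); it crosses the x-axis at the gridline x = 2.
(c) Putting this together gives p.

x - 3*y + z - 2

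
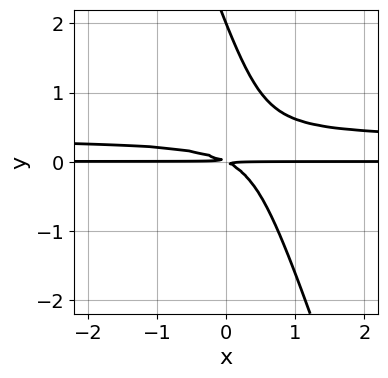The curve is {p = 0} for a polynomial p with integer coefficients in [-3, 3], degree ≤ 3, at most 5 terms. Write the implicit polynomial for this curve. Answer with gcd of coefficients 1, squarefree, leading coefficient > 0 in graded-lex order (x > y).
First, degree: a generic line meets the curve in up to 3 points, so deg p = 3.
Next, from the axis intercepts and sections: one y-axis crossing is at y = 2; the visible x-axis segment lies entirely on the curve.
Finally, these observations pin down the coefficients.

3*x*y^2 + y^3 - x*y - 2*y^2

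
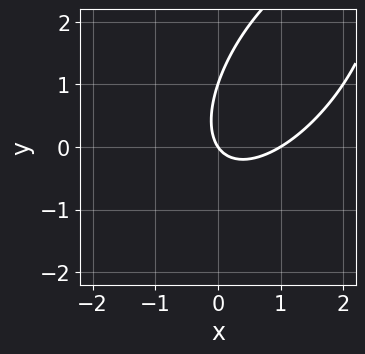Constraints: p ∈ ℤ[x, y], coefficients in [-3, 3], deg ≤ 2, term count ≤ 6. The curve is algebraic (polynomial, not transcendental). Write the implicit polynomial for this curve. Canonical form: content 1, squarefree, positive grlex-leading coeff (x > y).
(a) Degree: a generic line meets the curve in up to 2 points, so deg p = 2.
(b) Checking where it meets the axes: the y-axis gridline crossings are at y ∈ {0, 1}; among the integer gridlines, it crosses the x-axis at x ∈ {0, 1}.
(c) Putting this together gives p.

3*x^2 - 3*x*y + 2*y^2 - 3*x - 2*y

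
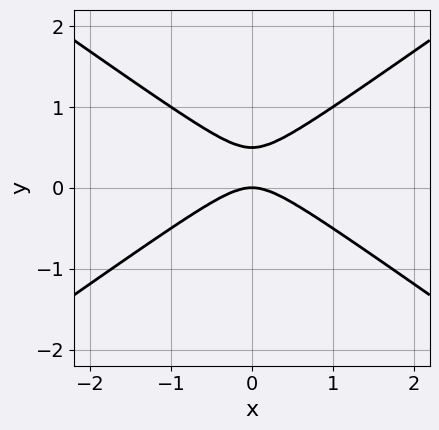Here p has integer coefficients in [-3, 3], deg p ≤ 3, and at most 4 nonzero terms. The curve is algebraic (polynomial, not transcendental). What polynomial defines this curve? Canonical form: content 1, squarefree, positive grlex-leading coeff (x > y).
x^2 - 2*y^2 + y

First, degree: no degree-1 curve has this shape, so deg p = 2.
Then, symmetries: it's symmetric under x → −x, forcing even powers of x.
Next, from the axis intercepts and sections: one y-axis crossing is at y = 0; it meets the x-axis at x = 0 (among the integer gridlines).
Finally, these observations pin down the coefficients.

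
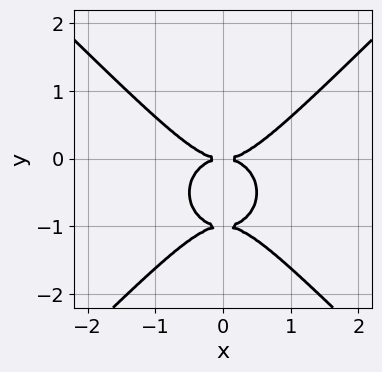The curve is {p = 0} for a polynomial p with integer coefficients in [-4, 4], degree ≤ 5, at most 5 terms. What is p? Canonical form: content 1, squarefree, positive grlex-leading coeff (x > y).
1. The degree is 4 — the shape is more complex than any degree-3 curve.
2. Symmetries: the x ↦ −x reflection is a symmetry, so x appears only in even powers.
3. Reading off the gridlines: among the integer gridlines, it crosses the y-axis at y ∈ {-1, 0}; it crosses the x-axis at the gridline x = 0.
4. Fitting integer coefficients to these (and the overall shape) gives p.

x^4 - y^4 - 2*y^3 - y^2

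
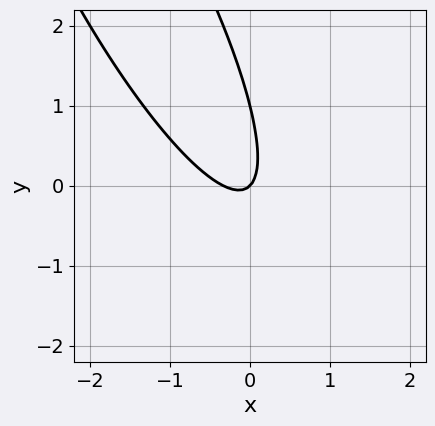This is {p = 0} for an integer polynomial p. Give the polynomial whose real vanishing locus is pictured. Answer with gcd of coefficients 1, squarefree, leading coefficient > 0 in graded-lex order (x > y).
3*x^2 + 3*x*y + y^2 + x - y

(a) The degree is 2 — no degree-1 curve has this shape.
(b) Observable constraints: it meets the x-axis at x = 0 (among the integer gridlines); the y-axis gridline crossings are at y ∈ {0, 1}.
(c) Solving for integer coefficients yields p as stated.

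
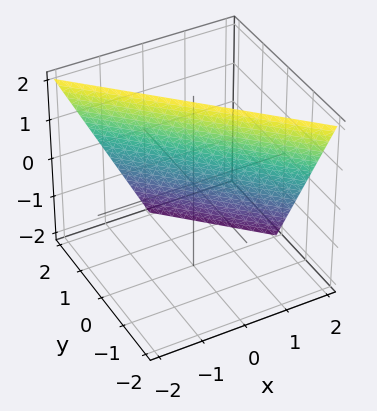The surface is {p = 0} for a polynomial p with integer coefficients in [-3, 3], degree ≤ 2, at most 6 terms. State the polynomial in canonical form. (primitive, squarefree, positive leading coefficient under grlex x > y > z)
2*x + 2*y + z - 2

First, degree: the surface is flat (a plane), so deg p = 1.
Next, reading off the gridlines: one y-axis crossing is at y = 1; one z-axis crossing is at z = 2; it meets the x-axis at x = 1 (among the integer gridlines).
Finally, together with the visible shape, these determine p as stated.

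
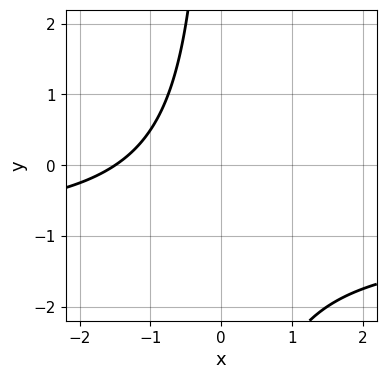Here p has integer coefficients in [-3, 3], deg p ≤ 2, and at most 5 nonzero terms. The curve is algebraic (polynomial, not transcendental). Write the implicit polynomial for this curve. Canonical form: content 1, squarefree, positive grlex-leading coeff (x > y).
2*x*y + 2*x + 3

deg p = 2.
Reading off the gridlines: the curve avoids every integer y-axis point in the box.
Putting this together gives p.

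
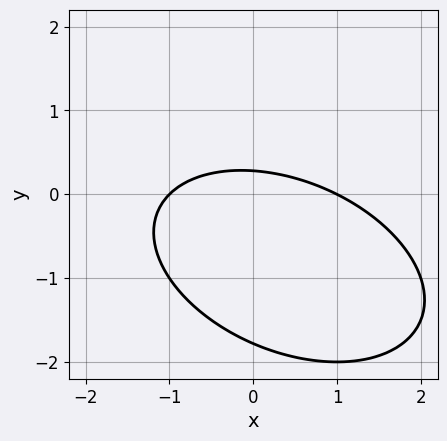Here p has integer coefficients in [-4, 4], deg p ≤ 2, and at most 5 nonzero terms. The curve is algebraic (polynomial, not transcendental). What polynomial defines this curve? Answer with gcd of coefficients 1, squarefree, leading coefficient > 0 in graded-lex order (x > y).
The degree is 2 — no degree-1 curve has this shape.
Against the integer gridlines: the x-axis gridline crossings are at x ∈ {-1, 1}.
Solving for integer coefficients yields p as stated.

x^2 + x*y + 2*y^2 + 3*y - 1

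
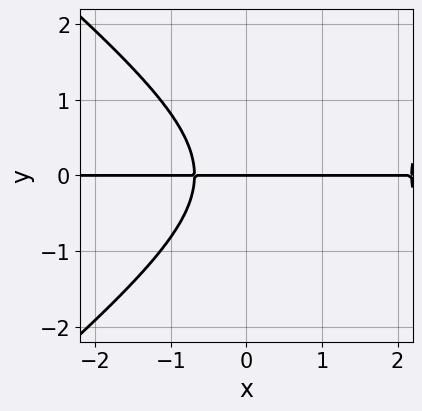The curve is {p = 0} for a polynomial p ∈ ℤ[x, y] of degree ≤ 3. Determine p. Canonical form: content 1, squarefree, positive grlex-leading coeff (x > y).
2*x^2*y - 3*y^3 - 3*x*y - 3*y

First, deg p = 3. No degree-2 curve has this shape.
Then, observable constraints: the visible x-axis segment lies entirely on the curve; it crosses the y-axis at the gridline y = 0.
Finally, matching integer coefficients to the picture gives p.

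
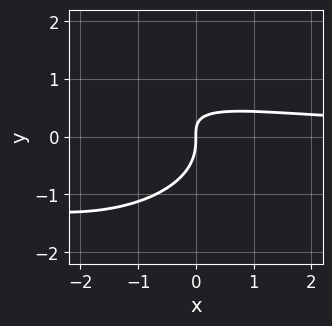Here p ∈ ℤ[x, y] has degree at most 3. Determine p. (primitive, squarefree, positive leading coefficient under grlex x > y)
1. Degree: the shape is more complex than any degree-2 curve, so deg p = 3.
2. Checking where it meets the axes: it crosses the y-axis at the gridline y = 0; it crosses the x-axis at the gridline x = 0.
3. These observations pin down the coefficients.

x^2*y + 3*y^3 + 3*x*y - 2*x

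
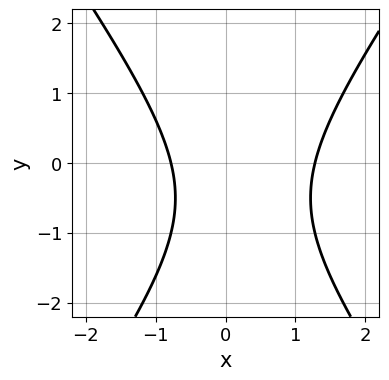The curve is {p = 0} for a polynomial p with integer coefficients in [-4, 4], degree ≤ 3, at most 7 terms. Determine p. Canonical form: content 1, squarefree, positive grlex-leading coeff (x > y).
First, degree: no degree-1 curve has this shape, so deg p = 2.
Then, checking where it meets the axes: the curve avoids every integer y-axis point in the box.
Finally, these observations pin down the coefficients.

2*x^2 - y^2 - x - y - 2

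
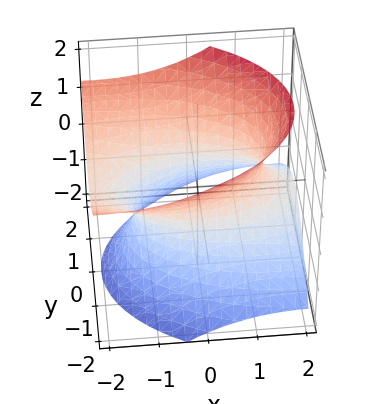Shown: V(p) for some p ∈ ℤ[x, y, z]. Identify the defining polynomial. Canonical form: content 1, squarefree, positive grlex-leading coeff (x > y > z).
x^2 + 3*x*z + 3*y^2 - 3*z^2 - 3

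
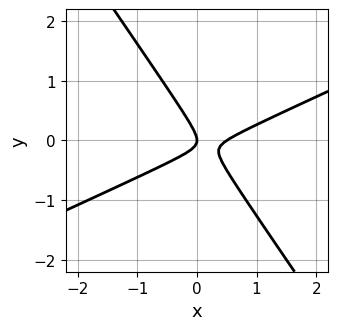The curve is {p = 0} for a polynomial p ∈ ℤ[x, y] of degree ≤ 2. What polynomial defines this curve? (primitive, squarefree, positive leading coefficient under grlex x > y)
2*x^2 - 3*x*y - 3*y^2 - x

First, the degree is 2 — a generic line meets the curve in up to 2 points.
Then, observable constraints: it crosses the y-axis at the gridline y = 0; it meets the x-axis at x = 0 (among the integer gridlines).
Finally, solving for integer coefficients yields p as stated.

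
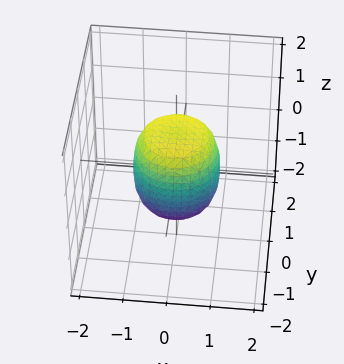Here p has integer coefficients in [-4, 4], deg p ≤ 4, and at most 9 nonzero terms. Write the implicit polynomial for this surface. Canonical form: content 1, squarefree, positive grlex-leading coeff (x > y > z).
2*x^4 + 4*x^2*y^2 + 2*y^4 - x^2 - y^2 + z^2 - 1

First, deg p = 4.
Then, symmetries: the z-axis is an axis of rotation, so x and y enter only as x² + y².
Next, observable constraints: the y-axis gridline crossings are at y ∈ {-1, 1}; the z-axis gridline crossings are at z ∈ {-1, 1}; among the integer gridlines, it crosses the x-axis at x ∈ {-1, 1}.
Finally, the integer polynomial consistent with all of this is the stated p.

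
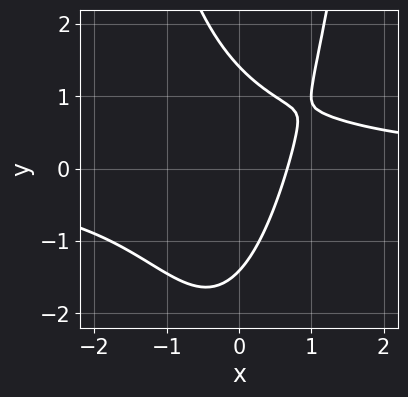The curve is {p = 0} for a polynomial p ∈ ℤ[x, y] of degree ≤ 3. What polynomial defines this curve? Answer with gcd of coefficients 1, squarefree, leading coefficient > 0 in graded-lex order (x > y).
2*x^2*y - y^2 - 3*x + 2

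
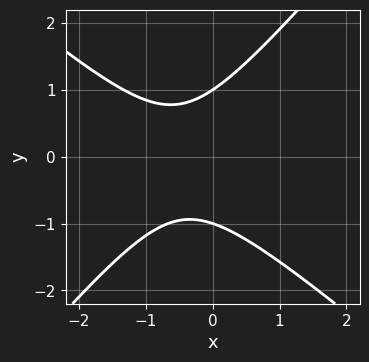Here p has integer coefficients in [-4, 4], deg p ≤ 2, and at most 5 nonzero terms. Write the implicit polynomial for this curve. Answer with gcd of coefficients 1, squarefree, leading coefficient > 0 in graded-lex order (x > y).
deg p = 2. The shape is more complex than any degree-1 curve.
Observable constraints: the y-axis gridline crossings are at y ∈ {-1, 1}; no x-intercept at any integer in the box.
The integer polynomial consistent with all of this is the stated p.

3*x^2 + x*y - 3*y^2 + 3*x + 3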